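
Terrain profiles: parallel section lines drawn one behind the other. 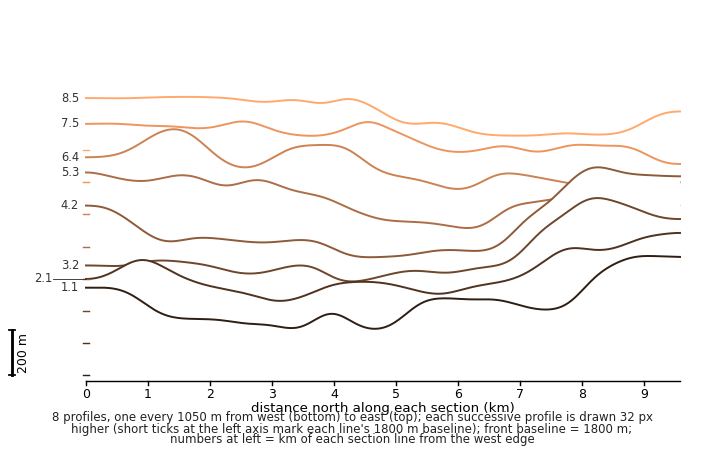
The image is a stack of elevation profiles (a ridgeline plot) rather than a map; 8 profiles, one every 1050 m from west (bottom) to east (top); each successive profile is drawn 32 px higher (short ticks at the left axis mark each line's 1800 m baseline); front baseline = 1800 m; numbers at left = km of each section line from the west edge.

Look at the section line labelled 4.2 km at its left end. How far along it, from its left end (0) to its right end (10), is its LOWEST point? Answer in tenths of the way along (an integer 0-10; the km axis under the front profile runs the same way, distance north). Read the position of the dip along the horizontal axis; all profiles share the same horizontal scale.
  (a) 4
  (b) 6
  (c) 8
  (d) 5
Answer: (d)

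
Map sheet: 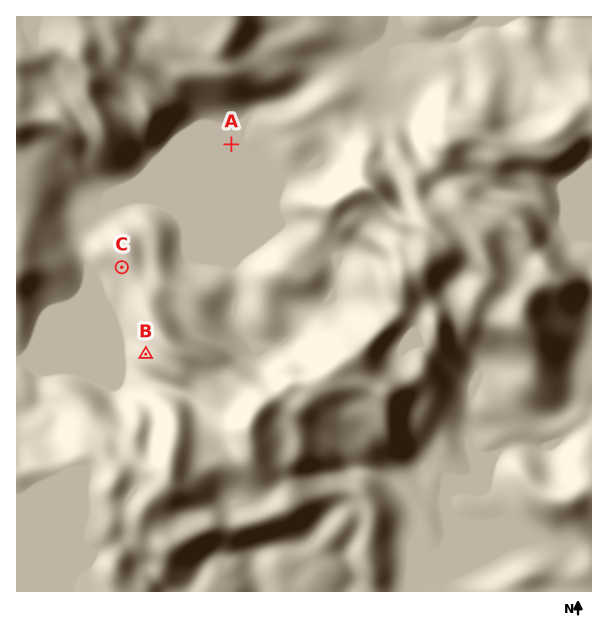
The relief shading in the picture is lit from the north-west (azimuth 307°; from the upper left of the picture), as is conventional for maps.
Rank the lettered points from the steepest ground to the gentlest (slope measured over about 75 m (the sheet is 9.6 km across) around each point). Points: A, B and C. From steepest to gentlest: B C A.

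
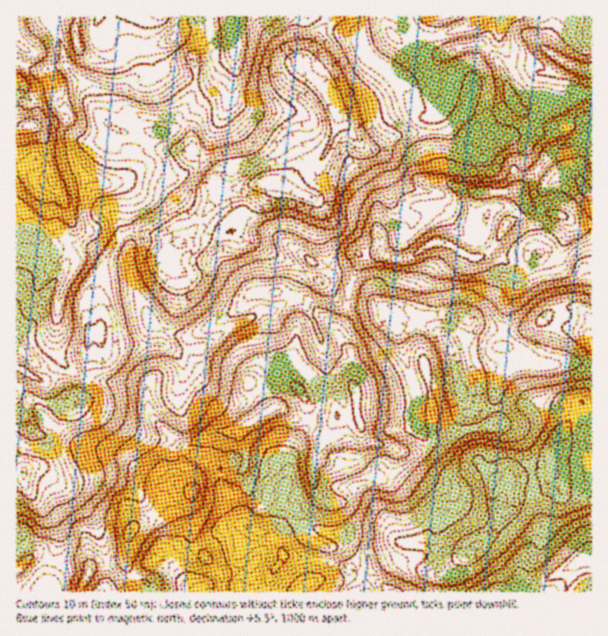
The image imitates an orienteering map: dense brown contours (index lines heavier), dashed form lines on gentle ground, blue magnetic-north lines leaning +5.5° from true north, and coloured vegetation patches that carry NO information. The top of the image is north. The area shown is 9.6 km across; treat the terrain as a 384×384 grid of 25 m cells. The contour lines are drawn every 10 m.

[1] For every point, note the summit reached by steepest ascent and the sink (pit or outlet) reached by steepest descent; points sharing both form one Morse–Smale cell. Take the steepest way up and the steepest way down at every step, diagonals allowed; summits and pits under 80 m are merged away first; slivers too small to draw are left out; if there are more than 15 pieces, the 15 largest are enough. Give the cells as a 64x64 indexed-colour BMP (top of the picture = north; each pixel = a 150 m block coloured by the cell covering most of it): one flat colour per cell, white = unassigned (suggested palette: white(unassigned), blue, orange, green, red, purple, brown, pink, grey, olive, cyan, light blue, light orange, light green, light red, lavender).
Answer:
<image width="64" height="64" href="data:image/bmp;base64,Qk12CAAAAAAAAHYAAAAoAAAAQAAAAEAAAAABAAQAAAAAAAAIAAATCwAAEwsAABAAAAAAAAAA////ALR3HwAOf/8ALKAsACgn1gC9Z5QAS1aMAMJ34wB/f38AIr28AM++FwDox64AeLv/AIrfmACWmP8A1bDFAIiIVVMzMzMzMzM2ZmZmZmZmZmZmZmZmZnd3d3d3d3d3iIhVVTMzMzMzMzMzNmZmZmZmZmZmZmZmd3d3d3d3d3eIiFVVMzMzMzMzMzM2ZmZmZmZmZmZmZmZnd3d3d3d3d4iIVVVVVTMzMzMzMzZmZmZmZmZmZmZmZmd3d3d3d3d3iIhVVVVVMzMzMzMzNmZmZmZmZmZmZmZjM3d3d3d3d3eIiIVVVVUzMzMzMzMzZmZmZmZmZmZjMzMzM3d3d3d3d4iIhVVVVVMzMzMzMzNmM2ZmZmZmYzMzMzMzN3d3d3d3iIhVVVVVUzMzMzMzMzMzMzMzMzMzMzMzMzM3d3d3d3eIiFVVVVVVUzMzMzMzMzMzMzMzMzMzMzMzMzN3d3d3d4iFVVVVVVVVMzMzMzMzMzMzMzMzMzMzMzMzM3d3d3d3iFVVVVVVVVVTMzMzMzMzMzMzMzMzMzMzMzMzd3d3d3eFVVVVVVVVVVVTMzMzMzMzMzMzMzMzMzMzMzNEREd3d4VVVVVVVVVVVTMzMzMzMzMzMzMzMzMzMzMzNEREREREhVVVVVVVVVVVMzMzMzMzMzMzMzMzMzMzMzNERERERESIhVVVVVVVVVUzMzMzMzMzMzMzMzMzMzMzNERERERERIiFVVVVVVVVVVMzMzMzMzMzMzMzMzMzMzM0REREREREiIVVVVVVVVVVVTMzMzMzMzMzMzMzMzMzMzRERERERESIiFVVVVVVVVVVVTMzMzMzMzMzMzMzMzMzNERERERERIiIhVVVVVVVVVVVVVMzMzMzMzMzMzM0RENEREREREREiIiFVVVVVVVVVVVVVVMzMzMzMzMzMzREQ0RERERERESIiIhVVVVVVVVVVVVVVTMzMzMzMzMzNERERERERERERIiIiFVVVVVVVVVVVVVTMzMzMzMzMzM0REREREREREREiIiCJVVVVVVVVVVVVVMzMzMzMzMzM0RERERERERERESIiIIiVVVVVVVVVVVVMzMzMzMzMzMzRERERERERERERIiCIiJVVVVVVVVVVVVTMzMzMzMzMzNEREREREREREREiCIiIlVVVVVVVVVVVVVVMzMzMzMzNERERERERERERESCIiIiVVVVVVVVVVVVVVVTMzMzMzM0RERERERERERERCIiIiJVEREREREVVVVVVVMzMzMzMzREREREREREREREIiIiIlEREREREREVVVVVUzMzMzMzNEREREREREREREQiIiIiIRERERERERFVVVVVMzUzMzNERERERERERERERCIiIiIhERERERERERFVVVVVVTMzM0REREREREREREREIiIiIiEREREREREREREVVVVVUzM0REREREREREREREQiIiIiIREREREREREREREVVVUURERERERERERERERERCIiIiIhERERERERERERERVVURREREREREREREREREREIiIiIiERERERERERERERFVURFEREREREREREREREREQiIiIiIRERERERERERERERERERRERERERERERERERERCIiIiIiERERERERERERERERERFEREREREREREREREREIiIiIiIRERERERERERERERERERFBEUREREREREREREQiIiIiIiEREREREREREREREREREREREUQRRERERERERCIiIiIiIhERIiEREREREREREREREREREREUREREREREIiIiIiIiIiIiIhERERERERERERERERERERREREREREQiIiIiIiIiIiIiIRERERERERERERERERERFERERERERCIiIiIiIiIiIiIhEREREREREREREREREREUREREREREIiIiIiIiIiIiIiIRERERERERERERERERERREREREREQiIiIiIiIiIiIiIiERERERERERERERERERERERRERERCIiIiIiIiIiIiIiEREREhEREREREREREREREREUREREIrsiIiIiIiIiIiIRESIiIRERERERERERERERERFEREQrsiIiIiIiIiIiIiISIiIiIREREREREREREREREURERLuyIiIiIiIiIiIiIiIiIiIiERERERERERERERERFEREu7IiIiIiIiIiIiIiIiIiIiIhERERERERERERERERFES7siIiIiIiIiIiIiIiIiIiIiERERERERERERERERERFLsiIiIiIiIiIiIiIiIiIiIiIhEREREREREREREREREcuyIiIiIiIiIiIiIiIiIiIiIiERERERERERERERHMzMy7IiIiIiIiIiIiIiIiIiIiIiERERERERERERERzMzMzLsiIiIiIiIiIiIiIiIiIiIiIRERERERERERERzMzMzMsiIiIiIiIiIiIiIiIiIiIiIhEREREREREREREcmZmZmyIiIiIiIiIiIiIiIiIiIiIhERERERERERERERqZmZmSIiIiIiIiIiIiIiIiIiIiIhERERERERERERERqqmZmZIiIiIiIiIiIiIiIiIiIiIhERERERERERERERGqqqmZnSIiIiIiIiIiIiIiIiIiIiEREREREREREREREaqqqZmdIiIiIiIiIiIiIiIiIiIiIhEREREREREREREaqqqZmZIiIiIiIiIiIiIiIiIiIiIiERERERERERERERqqqpmZkiIiIiIiIiIiIiIiIiIiIiIhERERERERERERGqqqmZmSIiIiIiIiIiIiIiIiIiIiIiIREREREREREREaqqqpmZ"/>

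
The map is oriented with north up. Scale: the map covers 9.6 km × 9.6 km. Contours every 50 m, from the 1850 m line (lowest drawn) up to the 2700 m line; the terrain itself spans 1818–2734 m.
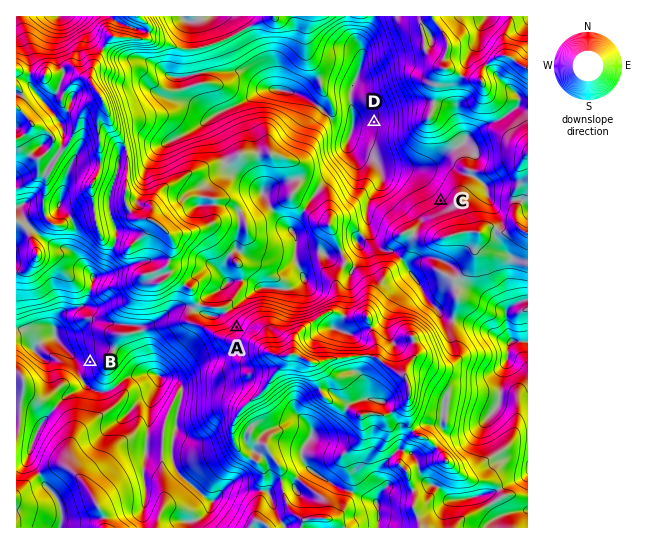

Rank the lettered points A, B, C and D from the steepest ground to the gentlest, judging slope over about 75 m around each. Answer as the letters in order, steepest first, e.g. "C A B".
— B A C D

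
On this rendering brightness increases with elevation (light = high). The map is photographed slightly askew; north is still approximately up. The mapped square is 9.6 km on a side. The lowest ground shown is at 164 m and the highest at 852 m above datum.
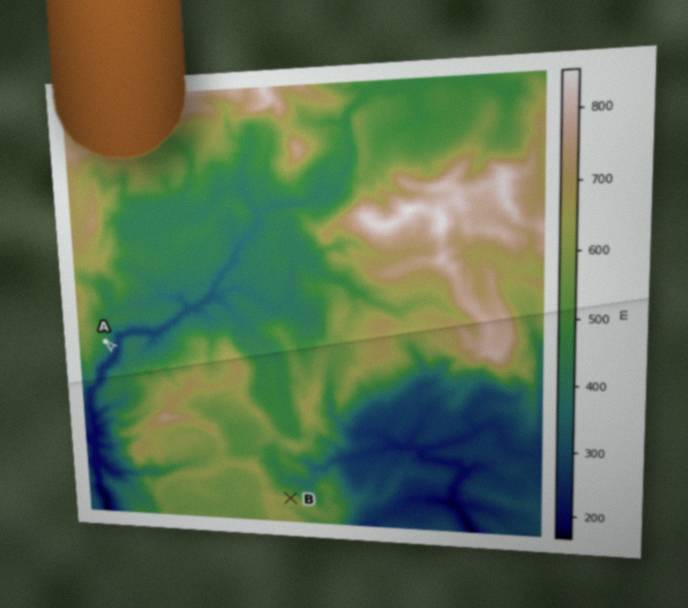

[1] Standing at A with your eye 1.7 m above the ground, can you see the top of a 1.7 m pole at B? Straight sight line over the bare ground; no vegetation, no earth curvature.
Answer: no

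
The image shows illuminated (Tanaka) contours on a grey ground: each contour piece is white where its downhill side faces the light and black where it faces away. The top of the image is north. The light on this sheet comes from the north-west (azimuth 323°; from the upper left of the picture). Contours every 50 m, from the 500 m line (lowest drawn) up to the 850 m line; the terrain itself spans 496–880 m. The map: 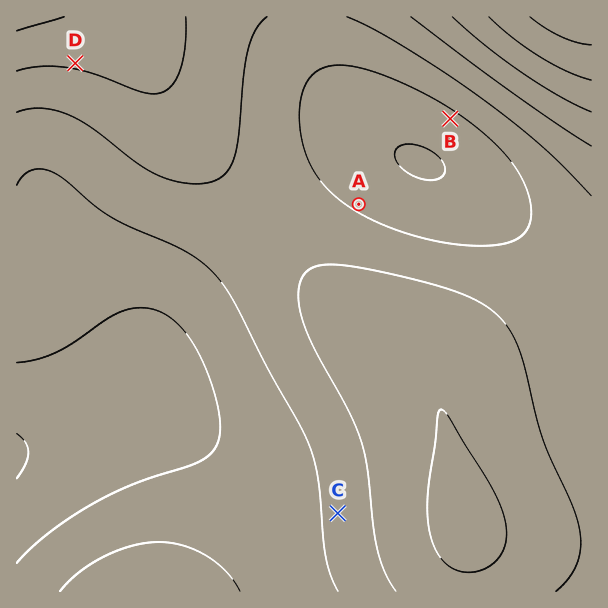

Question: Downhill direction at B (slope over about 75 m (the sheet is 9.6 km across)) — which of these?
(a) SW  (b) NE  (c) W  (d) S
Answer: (a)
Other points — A NE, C W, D S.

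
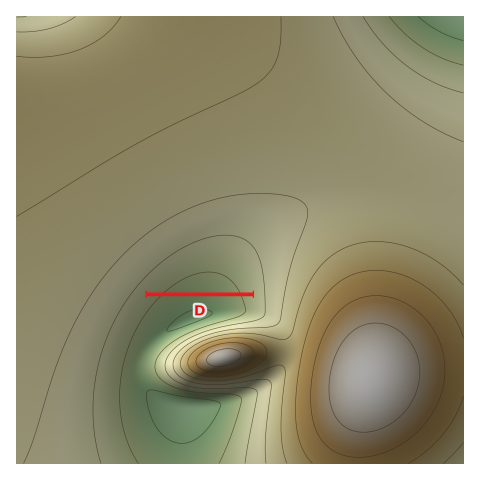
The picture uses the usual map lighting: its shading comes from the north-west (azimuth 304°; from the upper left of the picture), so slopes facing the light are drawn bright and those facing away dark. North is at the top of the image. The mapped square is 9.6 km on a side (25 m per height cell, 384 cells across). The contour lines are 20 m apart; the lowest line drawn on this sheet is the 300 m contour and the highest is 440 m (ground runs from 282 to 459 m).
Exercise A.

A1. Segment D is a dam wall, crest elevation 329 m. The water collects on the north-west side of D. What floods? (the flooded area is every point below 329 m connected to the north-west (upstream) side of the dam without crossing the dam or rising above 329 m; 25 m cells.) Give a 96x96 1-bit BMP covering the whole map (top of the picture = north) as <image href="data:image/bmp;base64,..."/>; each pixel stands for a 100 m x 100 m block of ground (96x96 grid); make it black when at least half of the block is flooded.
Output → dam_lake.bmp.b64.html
<image width="96" height="96" href="data:image/bmp;base64,Qk2+BAAAAAAAAD4AAAAoAAAAYAAAAGAAAAABAAEAAAAAAIAEAAATCwAAEwsAAAIAAAAAAAAA////AAAAAAAAAAAAAAAAAAAAAAAAAAAAAAAAAAAAAAAAAAAAAAAAAAAAAAAAAAAAAAAAAAAAAAAAAAAAAAAAAAAAAAAAAAAAAAAAAAAAAAAAAAAAAAAAAAAAAAAAAAAAAAAAAAAAAAAAAAAAAAAAAAAAAAAAAAAAAAAAAAAAAAAAAAAAAAAAAAAAAAAAAAAAAAAAAAAAAAAAAAAAAAAAAAAAAAAAAAAAAAAAAAAAAAAAAAAAAAAAAAAAAAAAAAAAAAAAAAAAAAAAAAAAAAAAAAAAAAAAAAAAAAAAAAAAAAAAAAAAAAAAAAAAAAAAAAAAAAAAAAAAAAAAAAAAAAAAAAAAAAAAAAAAAAAAAAAAAAAAAAAAAAAAAAAAAAAAAAAAAAAAAAAAAAAAAAAAAAAAAAAAAAAAAAAAAAAAAAAAAAAAAAAAAAAAAAAAAAAAAAAAAAAAAAAAAAAAAAAAAAAAAAAAAAAAAAAAAAAAAAAAAAAAAAAAAAAAAAAAAAAAAAAAAAAAAAAAAAAAAAAAAAAAAAAAAAAAAAAAAAAAAAAAAAAAAAAAAAAAAAAAAAAAAAAAAAAAAAAAAAAAAAAAAAAAAAAAAAAAAAAH///AAAAAAAAAAAAD///AAAAAAAAAAAAB///AAAAAAAAAAAAA//+AAAAAAAAAAAAAP/+AAAAAAAAAAAAAH/8AAAAAAAAAAAAAB/4AAAAAAAAAAAAAAHAAAAAAAAAAAAAAAAAAAAAAAAAAAAAAAAAAAAAAAAAAAAAAAAAAAAAAAAAAAAAAAAAAAAAAAAAAAAAAAAAAAAAAAAAAAAAAAAAAAAAAAAAAAAAAAAAAAAAAAAAAAAAAAAAAAAAAAAAAAAAAAAAAAAAAAAAAAAAAAAAAAAAAAAAAAAAAAAAAAAAAAAAAAAAAAAAAAAAAAAAAAAAAAAAAAAAAAAAAAAAAAAAAAAAAAAAAAAAAAAAAAAAAAAAAAAAAAAAAAAAAAAAAAAAAAAAAAAAAAAAAAAAAAAAAAAAAAAAAAAAAAAAAAAAAAAAAAAAAAAAAAAAAAAAAAAAAAAAAAAAAAAAAAAAAAAAAAAAAAAAAAAAAAAAAAAAAAAAAAAAAAAAAAAAAAAAAAAAAAAAAAAAAAAAAAAAAAAAAAAAAAAAAAAAAAAAAAAAAAAAAAAAAAAAAAAAAAAAAAAAAAAAAAAAAAAAAAAAAAAAAAAAAAAAAAAAAAAAAAAAAAAAAAAAAAAAAAAAAAAAAAAAAAAAAAAAAAAAAAAAAAAAAAAAAAAAAAAAAAAAAAAAAAAAAAAAAAAAAAAAAAAAAAAAAAAAAAAAAAAAAAAAAAAAAAAAAAAAAAAAAAAAAAAAAAAAAAAAAAAAAAAAAAAAAAAAAAAAAAAAAAAAAAAAAAAAAAAAAAAAAAAAAAAAAAAAAAAAAAAAAAAAAAAAAAAAAAAAAAAAAAAAAAAAAAAAAAAAAAAAAAAAAAAAAAAAAAAAAAAAAAAAAAAAAAAAAAAAAAAAAAAAAAAAAAAAAAAAAAAAAAAAAAAAAAAAAAAAAAAAAAAA="/>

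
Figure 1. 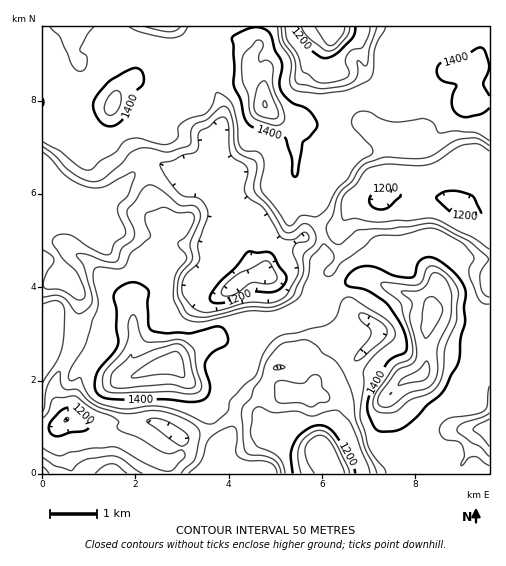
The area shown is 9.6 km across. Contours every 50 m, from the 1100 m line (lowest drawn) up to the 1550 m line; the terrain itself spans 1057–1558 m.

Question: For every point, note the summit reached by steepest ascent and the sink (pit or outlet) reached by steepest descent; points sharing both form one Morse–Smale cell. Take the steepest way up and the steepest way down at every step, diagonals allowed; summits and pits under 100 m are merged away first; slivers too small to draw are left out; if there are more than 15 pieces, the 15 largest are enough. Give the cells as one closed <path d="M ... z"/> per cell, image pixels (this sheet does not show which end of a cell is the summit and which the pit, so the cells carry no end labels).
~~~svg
<path d="M228 38l-13 2-24 12-9 8-6 13-5 4-11 4-30 0-13 13-6 11-24-5-44 2-1 87 12 10 25-3 20 7 19-11 15-18 8-6 18-4 29 9 21-15 5-11 2 9 15 19 0 21 16 41 4 25 6 10 6 1 5-13 7-8 45-22-5-18 0-22 3-1 8-15 14-18 9-6 19-2 14-9 7 0 19 6 18-2 15-14 6-9 23-22 1-4 1-14-2-11-7 3-31 0-13 4-15 13-18 9-9 3-15 0-8-4-7 4-28 17-15 5-2 9-9 11-14-23-13-13-2-17-11-11-4-8 0-11 3-7-1-7-11-6z"/><path d="M214 147l-5 11-21 15-29-9-18 4-8 6-15 18-19 11-20-7-25 3-12-9 1 135 7 2 22 0 24 8 13-9 23 0 3 16-4 16 7 12 5 2 12-5 18-5 6-6 33-18 14-2 31-12 23-6-8-34-6-10 13 3 14-7 21 1 3-8 7-8-3-23-2-2-41 20-10 10-3 12-2 1-6-1-6-10-4-25-15-37-1-25-15-19z"/><path d="M352 310l-14 14-14 8-1 8-6 9-5 3-8-5-9 2-10 18-1-2 3-12 0-9-6-25-24 5-31 12-14 2-33 18-6 7 9 12 18 17 8 14 7 18 11 18-7 8-1 21 2 3 111-1-10-28 20-42 0-11-7-19 26-17 16-16 4-8-7-10z"/><path d="M338 264l-3 0-7 8-13 0 2 14 6 9-3 15-20 2-19 6 6 26-3 22 3-1 8-16 5-2 6 1 4 4 7-3 6-9 1-8 14-8 13-14 22 12 6 7 0 7-19 20-26 17 7 19 0 11-20 42 11 29 47-1 11-4 10-6-12-14-4-11 0-10 8-11 0-7-5-11 4-6 13-12 19-6 27 21 7 3 13-1 4-5 7-21 9-9 0-38-22 3-26-9-17-19-37-13-15-8-18-1z"/><path d="M72 327l-23 1 0 21-7 11 1 70 15-3 10-8 17 6 19 14 13 0 31 14 18 11 3 10 50-1 0-23 7-8-11-18-7-18-8-14-18-17-10-13-17 5-31 13-31-29 7-17-4 1z"/><path d="M401 195l-11 1-9 5-22 0-9 8-13 23 6 20-7 11 19 15 18 1 15 8 37 13 17 19 26 9 20-2 2-2 0-108-8-1-11-7-31-10z"/><path d="M412 26l-155 0 0 13 2 6-9 12-1 14 4 8 11 11 2 17 11 10 8 3 17 3 10-1 42-25 8 4 20-1 22-11 15-13 12-3-14 0-12-11-1-9 9-12z"/><path d="M477 100l-9 0-42 43-18 2-19-6-7 0-14 9-19 2-9 6-14 18-8 15-3 1 0 22 5 18 17 0 13-21 9-8 22 0 9-5 11-1 39 3 19 6 8-2 14-16 2-5 7-3 0-76z"/><path d="M256 26l-213 0-1 75 45-1 24 5 6-11 13-13 30 0 11-4 5-4 6-13 9-8 24-12 8-2 17 2 10 6 3 7 6-8z"/><path d="M489 363l-8 9-7 21-7 6-10 0-10-4-24-20-19 6-13 12-4 6 5 11 0 7-8 11 0 10 2 7 14 17 14-9 23 0 7-15 9-7 37-2z"/><path d="M68 419l-10 8-16 3 1 44 125-1-2-9-18-11-31-14-13 0-19-14z"/><path d="M489 26l-75 0-1 15-9 12 1 9 12 11 46-1 8-4 1 18-3 13 20 3z"/><path d="M485 428l-32 3-9 7-7 15-23 0-7 3-7 8 8 10 81 0 1-44z"/><path d="M307 270l-14 0-14 7-12-2 5 9 9 35 19-7 21-3 2-14-6-9-2-14z"/><path d="M132 326l-25 1-7 6-7 16 0 2 15 15 16 14 17-7-10-15 4-16z"/>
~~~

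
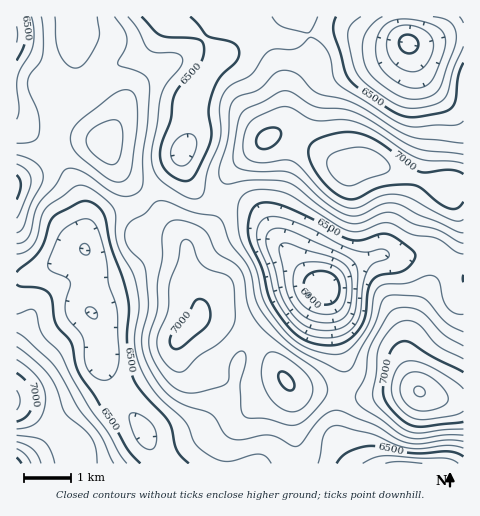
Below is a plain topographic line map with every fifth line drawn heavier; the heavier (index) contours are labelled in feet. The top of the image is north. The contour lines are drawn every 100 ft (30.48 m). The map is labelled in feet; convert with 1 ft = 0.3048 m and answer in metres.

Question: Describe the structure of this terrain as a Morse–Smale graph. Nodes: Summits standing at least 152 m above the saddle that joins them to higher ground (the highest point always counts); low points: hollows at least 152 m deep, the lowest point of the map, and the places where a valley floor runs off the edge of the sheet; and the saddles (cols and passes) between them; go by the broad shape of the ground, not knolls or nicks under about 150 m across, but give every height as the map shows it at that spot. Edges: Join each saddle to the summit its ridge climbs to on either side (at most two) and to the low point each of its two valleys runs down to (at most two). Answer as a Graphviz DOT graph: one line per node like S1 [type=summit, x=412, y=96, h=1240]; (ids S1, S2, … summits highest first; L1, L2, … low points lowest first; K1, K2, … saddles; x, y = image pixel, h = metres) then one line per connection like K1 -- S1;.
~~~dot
graph terrain {
  S1 [type=summit, x=419, y=391, h=2228];
  S2 [type=summit, x=17, y=400, h=2171];
  L1 [type=low, x=323, y=287, h=1801];
  L2 [type=low, x=409, y=43, h=1821];
  K1 [type=saddle, x=222, y=201, h=2031];
  K2 [type=saddle, x=17, y=278, h=1980];
  K1 -- S1;
  K1 -- L1;
  K1 -- L2;
  K2 -- S1;
  K2 -- S2;
  K2 -- L1;
}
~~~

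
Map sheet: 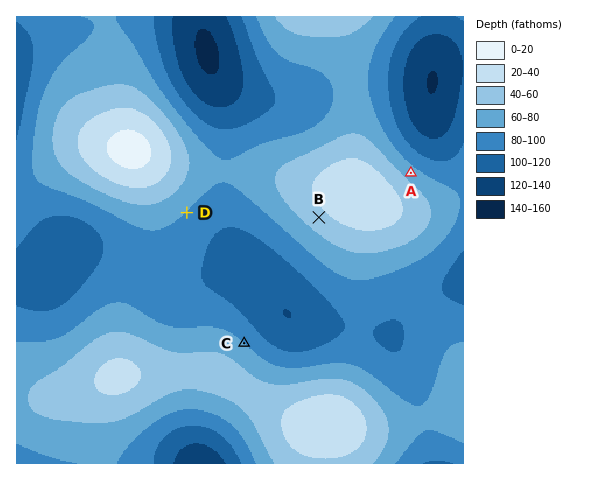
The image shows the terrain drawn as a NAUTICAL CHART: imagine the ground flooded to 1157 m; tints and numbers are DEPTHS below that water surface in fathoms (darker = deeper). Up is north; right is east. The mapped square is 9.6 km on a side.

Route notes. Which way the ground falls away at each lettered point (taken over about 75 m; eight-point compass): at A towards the NE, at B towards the SW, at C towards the NE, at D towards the SE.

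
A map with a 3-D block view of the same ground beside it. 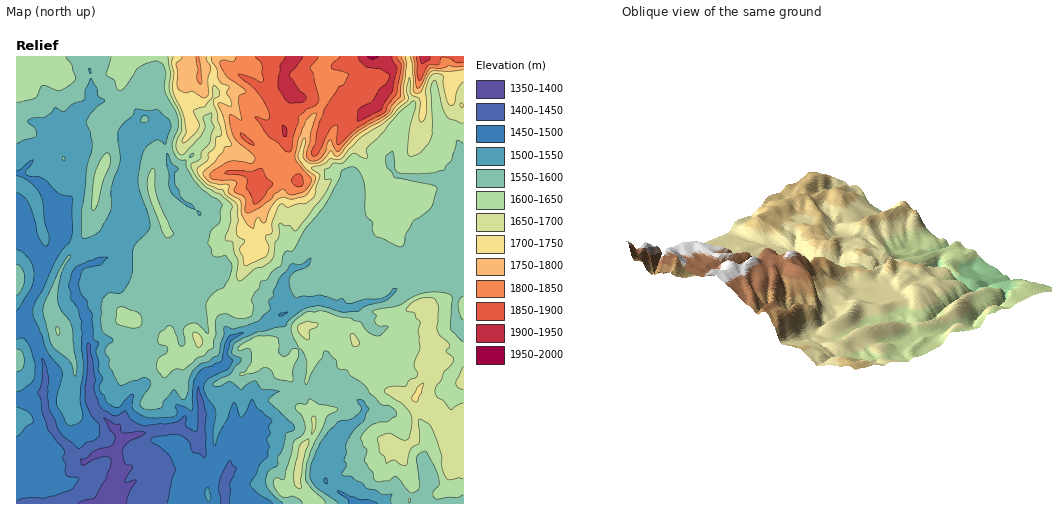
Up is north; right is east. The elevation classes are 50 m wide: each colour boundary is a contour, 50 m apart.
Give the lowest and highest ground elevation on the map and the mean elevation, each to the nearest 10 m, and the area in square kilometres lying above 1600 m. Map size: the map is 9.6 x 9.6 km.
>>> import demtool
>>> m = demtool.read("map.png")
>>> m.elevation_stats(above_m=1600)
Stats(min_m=1360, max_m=1950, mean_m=1600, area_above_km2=36.3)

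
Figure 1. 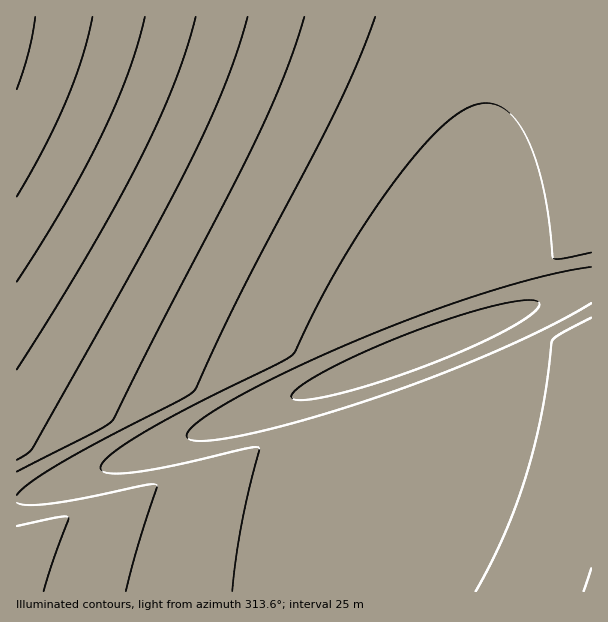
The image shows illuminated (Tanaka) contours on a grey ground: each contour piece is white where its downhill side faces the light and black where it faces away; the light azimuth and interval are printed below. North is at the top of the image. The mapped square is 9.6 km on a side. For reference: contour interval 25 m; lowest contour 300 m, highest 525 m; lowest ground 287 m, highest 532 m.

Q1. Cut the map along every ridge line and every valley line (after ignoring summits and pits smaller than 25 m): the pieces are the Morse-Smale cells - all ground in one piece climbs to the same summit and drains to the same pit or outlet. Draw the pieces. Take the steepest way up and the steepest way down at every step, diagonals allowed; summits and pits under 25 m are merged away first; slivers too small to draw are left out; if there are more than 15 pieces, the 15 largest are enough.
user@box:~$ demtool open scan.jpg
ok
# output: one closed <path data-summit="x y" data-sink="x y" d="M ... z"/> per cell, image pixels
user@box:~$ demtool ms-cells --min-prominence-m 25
<path data-summit="17 17" data-sink="420 348" d="M591 16l-574 0-1 482 4 1 22-7 537-204 12-2z"/><path data-summit="17 537" data-sink="420 348" d="M398 356l-251 96-130 47-1 92 337 1 2-22 7-30 50-139z"/><path data-summit="591 591" data-sink="420 348" d="M591 286l-12 2-181 69 14 44-50 139-7 30-1 22 238-1z"/>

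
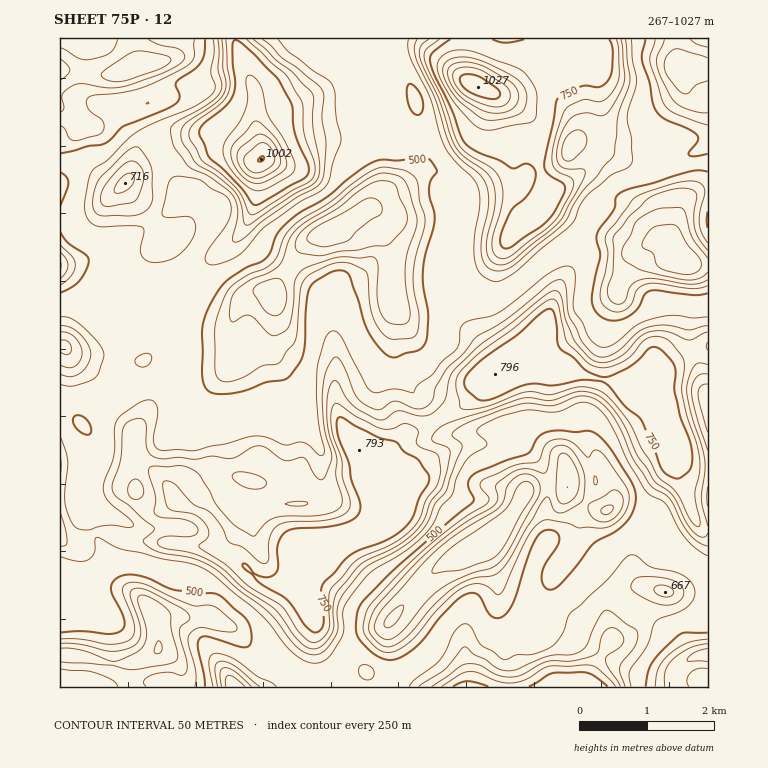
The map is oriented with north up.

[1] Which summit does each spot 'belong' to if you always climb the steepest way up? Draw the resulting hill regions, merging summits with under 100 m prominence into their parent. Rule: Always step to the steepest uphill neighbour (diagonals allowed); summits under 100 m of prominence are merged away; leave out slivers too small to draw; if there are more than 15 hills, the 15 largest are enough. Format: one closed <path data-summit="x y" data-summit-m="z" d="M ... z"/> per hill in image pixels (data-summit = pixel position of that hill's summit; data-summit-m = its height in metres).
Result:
<path data-summit="478 87" data-summit-m="1027" d="M708 38l-399 0 17 17 62-6 6 5 22 46 2 9-2 28 7 14 2 13-6 9-10 9-19 9-15 15-6 2 7 3 8 7-2 17 7 21 0 20 3 17 8-8 39-3 25 15 17 3 10-1 19-10 44-36 22-12 12-3 30 2 15 8 7 0 12-7 13 0 6 6 6 13 9 3 22 2z"/><path data-summit="359 450" data-summit-m="793" d="M373 209l-8 2-31 20-27 10-9 11-26 41 4 20-4 22 2 22 15 30 5 19 21 32 6 15-1 36-5 10-8 4-40 0-6-4-2-14-4-4-15-3-5-4-10-43-5-10-10-12 0-13 5-9-1-2-19 24-2 7-11 11-8 3-35 33-3 7 0 22-18 25-5 0-14-7-7-7-2 6 2 20 15 24 7 20 14 16 7 4 14 14 6 13 10-4 46 2 17 7 11 7 16 20 23 10 24 25 25-1 10-10 8-23 11-11 29-15 33-40 23-21 8-5 17-5 24-14 22-28 16-24 11-4 29-1 0-13-5-14-29-22-11-6-11-1-29 1-15 4-21 0-19-28-14-12-18-44 2-42-7-22-4-39-5-12 2-17z"/><path data-summit="495 374" data-summit-m="796" d="M268 292l-18 2-11 11-7 16-2 39-5 9 1 2-2-1-3 3-14 5-13 2-17-5-8 0-22 8-22 5-16 15-18 11-9 10-17-17-5-1 0 174 14 18 8 3 12 0 27-10 11 1-18-19-7-20-15-24-2-6 2-19-2-2 9 8 14 7 5 0 18-25 0-22 3-7 35-33 8-3 11-11 2-7 26-33-11 20 0 13 10 12 5 10 10 43 5 4 15 3 4 4 2 14 6 4 40 0 8-4 5-10 1-36-6-15-21-32-5-19-15-30-2-22 4-22-4-19z"/><path data-summit="261 159" data-summit-m="1002" d="M307 38l-128 0-5 15-5 6-32 7 12 36-5 3 0 10 27 61 14 19-22 21-16 12-39 18-19 12-29 8 0 2 14 4 27 17 19 6 7 11 4 26 16-6 22-4 15-5 28 7 17 0 10-19 7-10 9-3 17 2 2-3 20-34 13-16 31-12 37-23 15-15 19-9 14-14 2-10-9-21 2-13-2-24-22-46-6-5-12 0-6 3-44 3z"/><path data-summit="576 687" data-summit-m="779" d="M616 508l-23 4-13 9-7 25-19 26-9 0-23-6-14-7-18-17-24 14-17 5-15 10-16 16-31 39 5 30-1 31 283 0 1-11 5-10 20-12-3-3-4-10 0-14 5-8 10-9 0-33-21-16-18-9-4-4-6-14-5-6z"/><path data-summit="125 183" data-summit-m="716" d="M143 104l-20 12-37 12-5 0-17-19-4 0 0 156 29-7 19-12 39-18 16-12 22-21-14-19-13-29-2-8-12-24z"/><path data-summit="65 347" data-summit-m="711" d="M60 268l0 136 5 3 16 17 10-10 18-11 16-15 22-5 22-8 8 0 13 5 17-2 14-5 8-8 2-43-2 2-17 0-28-7-15 5-22 4-14 6-12 0-17-8-6-6-5-27-19-16z"/><path data-summit="234 687" data-summit-m="744" d="M185 616l-20 0-9 5 3 15 0 13 13 8 8 9 0 21 121 0-23-25-23-10-16-20-8-5-20-9-24 0z"/>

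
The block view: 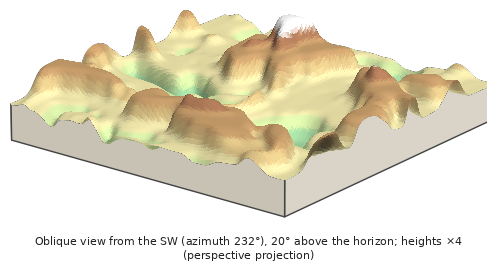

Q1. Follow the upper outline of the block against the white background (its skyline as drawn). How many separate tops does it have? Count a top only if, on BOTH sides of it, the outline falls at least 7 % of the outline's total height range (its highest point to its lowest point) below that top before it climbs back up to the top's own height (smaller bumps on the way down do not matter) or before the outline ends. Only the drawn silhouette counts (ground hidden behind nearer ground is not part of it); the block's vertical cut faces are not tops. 6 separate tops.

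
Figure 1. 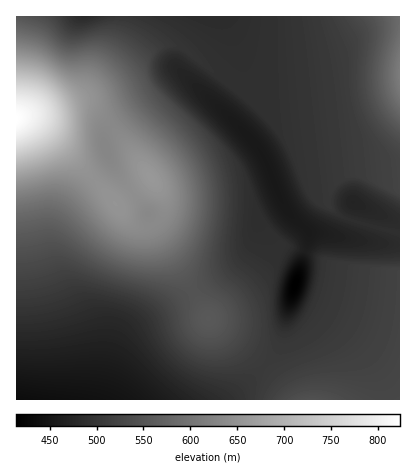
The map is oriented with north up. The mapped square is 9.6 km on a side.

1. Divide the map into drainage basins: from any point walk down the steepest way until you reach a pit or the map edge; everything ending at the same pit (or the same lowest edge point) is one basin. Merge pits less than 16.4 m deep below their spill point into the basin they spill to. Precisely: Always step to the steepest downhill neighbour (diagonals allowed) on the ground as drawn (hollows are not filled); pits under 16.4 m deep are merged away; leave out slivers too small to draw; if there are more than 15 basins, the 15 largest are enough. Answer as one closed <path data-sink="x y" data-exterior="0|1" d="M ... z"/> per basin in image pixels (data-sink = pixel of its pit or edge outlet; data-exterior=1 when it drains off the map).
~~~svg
<path data-sink="296 284" data-exterior="0" d="M400 16l-278 0-7 24-31 52-30 15-37 11 11 0 8 3 18 15 53 58 23 28 12 5 10-2 3 1 53 92 54 45 19 19 13 18 106 0 0-166-54-15-12-7-6-8 4-16 12-12 16-4 40-4z"/><path data-sink="16 400" data-exterior="1" d="M28 118l-12 0 0 282 276 0-11-18-19-19-54-45-53-92-3-1-10 2-12-5-67-76-21-20z"/><path data-sink="84 16" data-exterior="1" d="M120 16l-104 0 0 102 38-11 30-15 31-52 5-14z"/><path data-sink="354 202" data-exterior="0" d="M400 169l-40 3-16 4-9 8-5 8-2 8 2 8 16 11 54 14z"/>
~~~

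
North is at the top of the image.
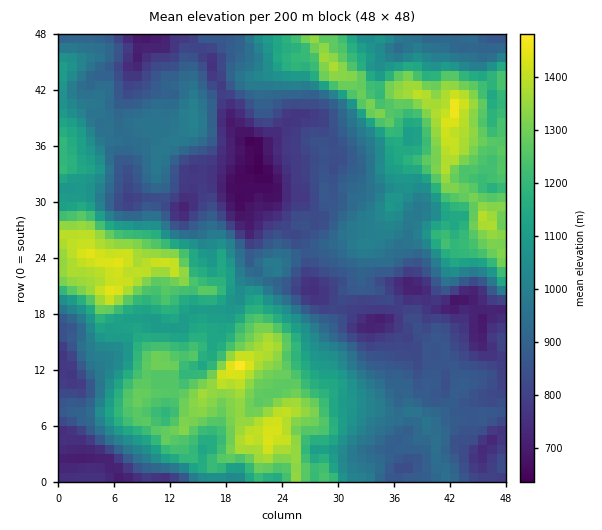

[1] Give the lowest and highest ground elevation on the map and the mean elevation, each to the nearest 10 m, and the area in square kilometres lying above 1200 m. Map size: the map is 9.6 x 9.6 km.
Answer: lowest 630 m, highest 1500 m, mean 1020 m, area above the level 22.5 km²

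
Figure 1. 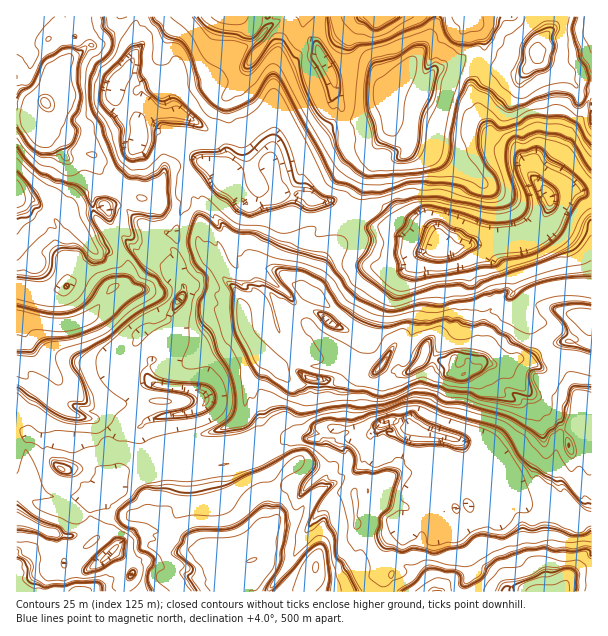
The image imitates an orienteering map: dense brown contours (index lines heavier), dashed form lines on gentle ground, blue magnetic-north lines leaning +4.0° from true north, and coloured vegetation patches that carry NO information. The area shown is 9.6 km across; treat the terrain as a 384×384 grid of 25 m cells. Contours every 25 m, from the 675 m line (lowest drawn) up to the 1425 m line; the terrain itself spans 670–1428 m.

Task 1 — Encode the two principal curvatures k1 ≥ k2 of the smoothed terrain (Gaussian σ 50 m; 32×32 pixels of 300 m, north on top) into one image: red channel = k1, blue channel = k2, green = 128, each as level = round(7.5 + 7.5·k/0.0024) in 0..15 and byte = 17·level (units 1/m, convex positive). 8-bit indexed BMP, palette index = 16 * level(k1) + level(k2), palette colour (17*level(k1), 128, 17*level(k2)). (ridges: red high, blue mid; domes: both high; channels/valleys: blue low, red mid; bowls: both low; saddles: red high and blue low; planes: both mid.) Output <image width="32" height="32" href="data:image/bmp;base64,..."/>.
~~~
<image width="32" height="32" href="data:image/bmp;base64,Qk02CAAAAAAAADYEAAAoAAAAIAAAACAAAAABAAgAAAAAAAAEAAATCwAAEwsAAAABAAAAAAAAAIAAABGAAAAigAAAM4AAAESAAABVgAAAZoAAAHeAAACIgAAAmYAAAKqAAAC7gAAAzIAAAN2AAADugAAA/4AAAACAEQARgBEAIoARADOAEQBEgBEAVYARAGaAEQB3gBEAiIARAJmAEQCqgBEAu4ARAMyAEQDdgBEA7oARAP+AEQAAgCIAEYAiACKAIgAzgCIARIAiAFWAIgBmgCIAd4AiAIiAIgCZgCIAqoAiALuAIgDMgCIA3YAiAO6AIgD/gCIAAIAzABGAMwAigDMAM4AzAESAMwBVgDMAZoAzAHeAMwCIgDMAmYAzAKqAMwC7gDMAzIAzAN2AMwDugDMA/4AzAACARAARgEQAIoBEADOARABEgEQAVYBEAGaARAB3gEQAiIBEAJmARACqgEQAu4BEAMyARADdgEQA7oBEAP+ARAAAgFUAEYBVACKAVQAzgFUARIBVAFWAVQBmgFUAd4BVAIiAVQCZgFUAqoBVALuAVQDMgFUA3YBVAO6AVQD/gFUAAIBmABGAZgAigGYAM4BmAESAZgBVgGYAZoBmAHeAZgCIgGYAmYBmAKqAZgC7gGYAzIBmAN2AZgDugGYA/4BmAACAdwARgHcAIoB3ADOAdwBEgHcAVYB3AGaAdwB3gHcAiIB3AJmAdwCqgHcAu4B3AMyAdwDdgHcA7oB3AP+AdwAAgIgAEYCIACKAiAAzgIgARICIAFWAiABmgIgAd4CIAIiAiACZgIgAqoCIALuAiADMgIgA3YCIAO6AiAD/gIgAAICZABGAmQAigJkAM4CZAESAmQBVgJkAZoCZAHeAmQCIgJkAmYCZAKqAmQC7gJkAzICZAN2AmQDugJkA/4CZAACAqgARgKoAIoCqADOAqgBEgKoAVYCqAGaAqgB3gKoAiICqAJmAqgCqgKoAu4CqAMyAqgDdgKoA7oCqAP+AqgAAgLsAEYC7ACKAuwAzgLsARIC7AFWAuwBmgLsAd4C7AIiAuwCZgLsAqoC7ALuAuwDMgLsA3YC7AO6AuwD/gLsAAIDMABGAzAAigMwAM4DMAESAzABVgMwAZoDMAHeAzACIgMwAmYDMAKqAzAC7gMwAzIDMAN2AzADugMwA/4DMAACA3QARgN0AIoDdADOA3QBEgN0AVYDdAGaA3QB3gN0AiIDdAJmA3QCqgN0Au4DdAMyA3QDdgN0A7oDdAP+A3QAAgO4AEYDuACKA7gAzgO4ARIDuAFWA7gBmgO4Ad4DuAIiA7gCZgO4AqoDuALuA7gDMgO4A3YDuAO6A7gD/gO4AAID/ABGA/wAigP8AM4D/AESA/wBVgP8AZoD/AHeA/wCIgP8AmYD/AKqA/wC7gP8AzID/AN2A/wDugP8A/4D/AMShwfP2lKHlh7TIh4fGwMen0tZzdpDk0/TBxLPWx/mS1oSU05D0wcCUsaeXpqfiwPjjoYeXp8LTooPl1pOj1NST1+Wn9mDh96L5iIeHh9aA9NNzp7OhwpHS59SywtPD5cCgwKWH4eSXhrLTwuWY6KKy44bHgXeHh4aigaHExqGQtNiXh4fC6IeHh4d2ceX4otCih5fThIeGhYWHh4WFlZGnh4eHh3Wh6Memt8enhIPB89GHiNdxh4eXl4eHh4SR54eF9NSHd4aDhIWEg7Lmt8ews8PT98KHh4eHh3aSxcaHh6TElIeHh4eHh4aWlnKx+PbG93GDpsfI1qeHkeeWxJWHh4d2h4eHl4eXxbOChYbBkJOSs9eykaBw03LTkdPihYeDs/S0h5aisMLE8vijc5KhgMGwcICxw9OxosLm2LOGgtXX0pOHh8f39HCx5rfE09XEstO4k4C1o6TW1aSVxHPWl4jng3emkLDAsqHngdL54MPn9eXmw9TX0qem1YPFs4SHt4B2h6ekqJiGobL4p8PWt4fD8+P10+f404fmwoeG54GSwqCEhqaHh4LXwbeHhoeHh3fikvagw6SU1sOh49OH1ujl1LJyhJaFo7L3h5WHp8HT19Xo4/XX1+WSdoWxl+bi0eTo9sKRoLLogeiIpabD8eSzorPEw9OilJeHwvjogpaEkuW49vXioOOB97jBwajk0qHCgLLT09Pm4Pi1gYHEs7WlsuTS04KTsdSDovL45OOhspPBkZKzs9TU0sPT1IWD6feA1eNyh6HYh4eWw7O1sraRxpLBoLHCgLGj5call4WjoZH1w5WH0qin59ejg3SGiOfUgcN0cLCWhnOQs7a3p4eD9uOikZOh+MKxw5aXt4eH0oHksoDDssLSkrXCtXLEh3LgsMbI5ISj1nCQouWAwJaiw8KBk8ak0vTlgMH1ocOiw8fH19fSh+ZxhLiEs8TTwePSocLj0vj55pKAxKDS5NaWhuWxkfPWgHSUlXSnlNTC+OXU5eSkx8K0kLOy0sT25KHXxFDClsS0pLeGdKeRw+iVkviz2JLVo7CQ1JLC94i40+fDgrLY17OnmKeVg9Skp4Lpl8TGkcSAwdPCwrPYpMWx1KGGkpCQwrKBloWixeaWsqeHxZXBtsP0sdPCwPbmlfdxc6XDxcXT2OiyccT3kqXTiIfHk9Rxo+flsqHxcOaH5LNwkteHgud3pNSgpPhwx9OYiMbExsK3tNSSp+eE0ujl1MNw2IeRx4fT9ZK0xMHGs8Xn1LOWp5eD9/aUw4elocHm5NG0otSVg4Hwocih9IHT09P0xLGyxITn+MOClaeXh9aBh5LYhLXIt8PUl7eitrKQw9P3g4aixpLl9HE="/>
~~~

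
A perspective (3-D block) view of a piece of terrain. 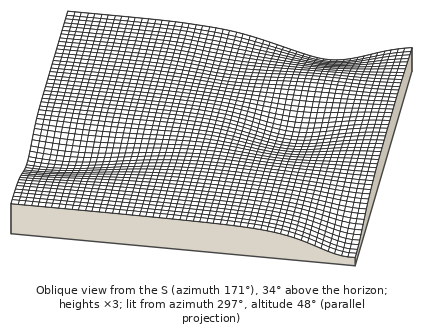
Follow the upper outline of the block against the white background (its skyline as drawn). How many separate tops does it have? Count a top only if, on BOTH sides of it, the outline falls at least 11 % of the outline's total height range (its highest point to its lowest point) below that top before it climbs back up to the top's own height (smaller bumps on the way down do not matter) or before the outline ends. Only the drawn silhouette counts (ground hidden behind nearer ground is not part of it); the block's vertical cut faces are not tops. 1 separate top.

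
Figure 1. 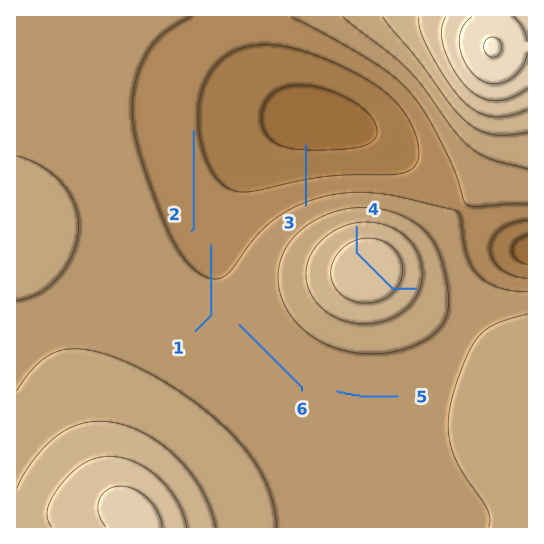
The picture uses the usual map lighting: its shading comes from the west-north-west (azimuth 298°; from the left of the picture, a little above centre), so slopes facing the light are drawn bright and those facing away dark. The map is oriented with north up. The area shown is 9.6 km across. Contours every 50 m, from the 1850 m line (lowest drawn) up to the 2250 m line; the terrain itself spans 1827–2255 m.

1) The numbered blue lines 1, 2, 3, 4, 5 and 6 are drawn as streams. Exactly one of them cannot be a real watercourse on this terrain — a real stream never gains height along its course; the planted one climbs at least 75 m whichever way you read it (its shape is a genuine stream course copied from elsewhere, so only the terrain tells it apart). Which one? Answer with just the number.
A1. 4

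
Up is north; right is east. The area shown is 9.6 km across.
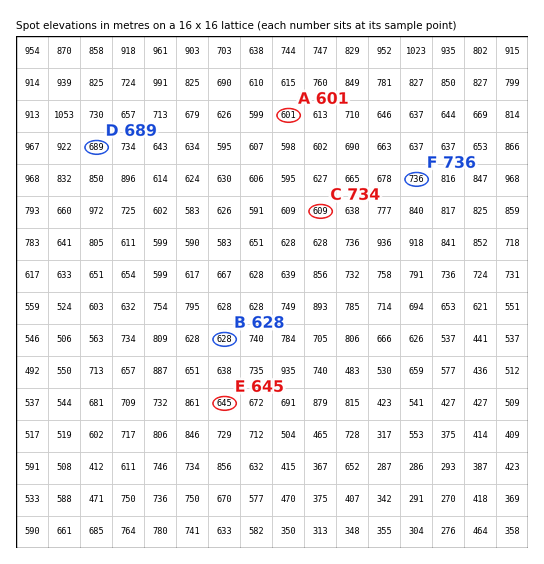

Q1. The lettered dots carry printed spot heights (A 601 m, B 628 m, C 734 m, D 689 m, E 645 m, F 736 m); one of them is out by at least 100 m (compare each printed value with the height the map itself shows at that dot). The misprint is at C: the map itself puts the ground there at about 609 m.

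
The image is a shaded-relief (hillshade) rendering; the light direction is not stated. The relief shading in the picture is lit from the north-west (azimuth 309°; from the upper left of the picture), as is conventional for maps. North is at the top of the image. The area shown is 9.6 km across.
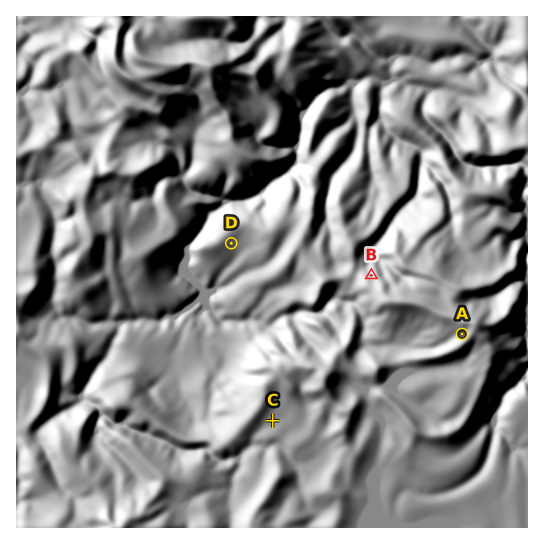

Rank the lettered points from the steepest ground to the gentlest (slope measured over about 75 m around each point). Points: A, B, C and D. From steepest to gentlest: B A D C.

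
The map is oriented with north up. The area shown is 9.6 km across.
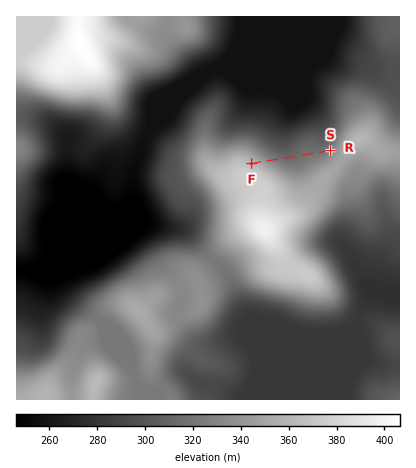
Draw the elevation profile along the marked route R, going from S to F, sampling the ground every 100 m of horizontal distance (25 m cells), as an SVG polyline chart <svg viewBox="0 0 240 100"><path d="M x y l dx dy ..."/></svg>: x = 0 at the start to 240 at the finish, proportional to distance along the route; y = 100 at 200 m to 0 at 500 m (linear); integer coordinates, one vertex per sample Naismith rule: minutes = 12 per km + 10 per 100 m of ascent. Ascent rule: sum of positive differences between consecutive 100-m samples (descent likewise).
<svg viewBox="0 0 240 100"><path d="M0 58l12 2 12 0 12 1 12 0 12 0 12 0 12 0 12 1 12 0 12 1 12-1 12 0 12-1 12-2 12-2 12-2 12-3 12-2 12-2 12-2"/></svg>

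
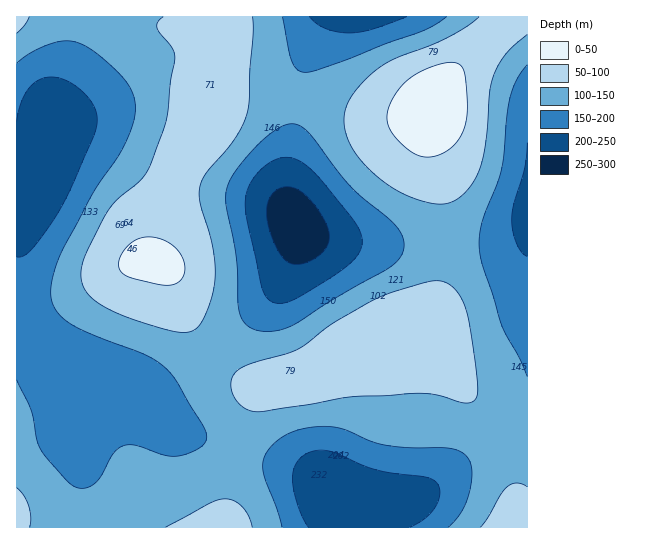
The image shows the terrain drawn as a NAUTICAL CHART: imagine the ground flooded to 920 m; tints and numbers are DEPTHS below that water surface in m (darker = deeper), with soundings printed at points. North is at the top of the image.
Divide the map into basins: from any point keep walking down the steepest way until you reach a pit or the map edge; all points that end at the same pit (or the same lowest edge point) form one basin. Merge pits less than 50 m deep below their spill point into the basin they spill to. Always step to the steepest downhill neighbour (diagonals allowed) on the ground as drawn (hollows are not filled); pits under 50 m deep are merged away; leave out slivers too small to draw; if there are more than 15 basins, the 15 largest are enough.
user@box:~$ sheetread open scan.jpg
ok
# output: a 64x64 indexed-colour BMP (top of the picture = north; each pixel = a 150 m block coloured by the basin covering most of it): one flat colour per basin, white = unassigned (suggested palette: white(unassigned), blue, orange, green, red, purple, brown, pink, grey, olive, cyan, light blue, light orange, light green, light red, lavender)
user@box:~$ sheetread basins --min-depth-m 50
<image width="64" height="64" href="data:image/bmp;base64,Qk12CAAAAAAAAHYAAAAoAAAAQAAAAEAAAAABAAQAAAAAAAAIAAATCwAAEwsAABAAAAAAAAAA////ALR3HwAOf/8ALKAsACgn1gC9Z5QAS1aMAMJ34wB/f38AIr28AM++FwDox64AeLv/AIrfmACWmP8A1bDFABEREREREREREREREREzMzMzMzMzMzMzMzMzMzMzMzMiERERERERERERERERETMzMzMzMzMzMzMzMzMzMzMzMzQRERERERERERERERERMzMzMzMzMzMzMzMzMzMzMzMzNBERERERERERERERERETMzMzMzMzMzMzMzMzMzMzMzM0ERERERERERERERERERMzMzMzMzMzMzMzMzMzMzMzM0QREREREREREREREREREzMzMzMzMzMzMzMzMzMzMzMzRBERERERERERERERERETMzMzMzMzMzMzMzMzMzMzMzNEERERERERERERERERERMzMzMzMzMzMzMzMzMzMzMzM0QRERERERERERERERERETMzMzMzMzMzMzMzMzMzMzMzRBERERERERERERERERERMzMzMzMzMzMzMzMzMzMzMzNEEREREREREREREREREREzMzMzMzMzMzMzMzMzMzMzNEQRERERERERERERERERERMzMzMzMzMzMzMzMzMzMzM0RBEREREREREREREREREREzMzMzMzMzMzMzMzMzMzMzREERERERERERERERERERETMzMzMzMzMzMzMzMzMzMzREQRERERERERERERERERERMzMzMzMzMzMzMzMzMzMzRERBERERERERERERERERERETMzMzMzMzMzMzMzMzMzREREERERERERERERERERERERMzMzMzMzMzMzMzMzMzREREQRERERERERERERERERERETMzMzMzMzMzMzMzMzRERERBEREREREREREREREREREiIiIzMzMzMzMzMzMzREREREERERERERERERERERERIiIiIiIjMzMzMzMzMzREREREQRERERERERERERERERIiIiIiIiIzMzMzMzMzNERERERBERERERERERERERERIiIiIiIiIiIzMzMzMzNEREREREERERERERERERERERIiIiIiIiIiIiIzMzMzNEREREREQRERERERERERERERIiIiIiIiIiIiIiMzMzNERERERERBEREREREREREREREiIiIiIiIiIiIiIiIzNEREREREREEREREREREREREREiIiIiIiIiIiIiIiIiIiREREREREQREREREREREREREiIiIiIiIiIiIiIiIiIiIkRERERERBERERERERERERESIiIiIiIiIiIiIiIiIiIiREREREREERERERERERERERIiIiIiIiIiIiIiIiIiIiJEREREREQRERERERERERERIiIiIiIiIiIiIiIiIiIiIiRERERERBEREREREREREREiIiIiIiIiIiIiIiIiIiIiJEREREREEREREREREREREiIiIiIiIiIiIiIiIiIiIiIkREREREQRERERERERERESIiIiIiIiIiIiIiIiIiIiIiRERERERBERERERERERESIiIiIiIiIiIiIiIiIiIiIiJEREREREERERERERERESIiIiIiIiIiIiIiIiIiIiIiIkREREREQRERERERERERIiIiIiIiIiIiIiIiIiIiIiIiJERERERBEREREREREREiIiIiIiIiIiIiIiIiIiIiIiIkREREREERERERERERERIiIiIiIiIiIiIiIiIiIiIiIiREREREQREREREREREREiIiIiIiIiIiIiIiIiIiIiIiJERERERBERERERERERESIiIiIiIiIiIiIiIiIiIiIiIkREREREEREREREREREREiIiIiIiIiIiIiIiIiIiIiIkREREREQRERERERERERESIiIiIiIiIiIiIiIiIiIiIiRERERERBERERERERERERIiIiIiIiIiIiIiIiIiIiIiJEREREREERERERERERERESIiIiIiIiIiIiIiIiIiIiIkREREREQRERERERERERERIiIiIiIiIiIiIiIiIiIiIiRERERERBERERERERERERESIiIiIiIiIiIiIiIiIiIiREREREREERERERERERERERIiIiIiIiIiIiIiIiIiIiJEREREREQRERERERERERERESIiIiIiIiIiIiIiIiIiIkRERERERBERERERERERERERIiIiIiIiIiIiIiIiIiIiREREREREERERERERERERERESIiIiIiIiIiIiIiIiIiJEREREREQRERERERERERERERIiIiIiIiIiIiIiIiIiIkRERERERBERERERERERERERESIiIiIiIiIiIiIlVSIiREREREREERERERERERERERERIiIiIiIiIiJVVVVVVVVEREREREQRERERERERERERERFVIiIiIlVVVVVVVVVVVVRERERERBEREREREREREREREVVVVVVVVVVVVVVVVVVVVEREREREERERERERERERERERFVVVVVVVVVVVVVVVVVVVREREREQREREREREREREREREVVVVVVVVVVVVVVVVVVVVERERERBERERERERERERERERVVVVVVVVVVVVVVVVVVVVREREREEREREREREREREREREVVVVVVVVVVVVVVVVVVVVUREREQRERERERERERERERERVVVVVVVVVVVVVVVVVVVVVERERBERERERERERERERERFVVVVVVVVVVVVVVVVVVVVVREREERERERERERERERERFVVVVVVVVVVVVVVVVVVVVVVUREQREREREREREREREREVVVVVVVVVVVVVVVVVVVVVVVVURBERERERERERERERERVVVVVVVVVVVVVVVVVVVVVVVVVE"/>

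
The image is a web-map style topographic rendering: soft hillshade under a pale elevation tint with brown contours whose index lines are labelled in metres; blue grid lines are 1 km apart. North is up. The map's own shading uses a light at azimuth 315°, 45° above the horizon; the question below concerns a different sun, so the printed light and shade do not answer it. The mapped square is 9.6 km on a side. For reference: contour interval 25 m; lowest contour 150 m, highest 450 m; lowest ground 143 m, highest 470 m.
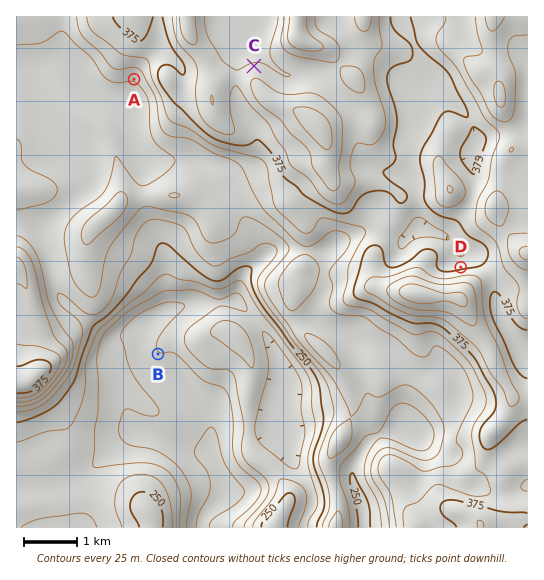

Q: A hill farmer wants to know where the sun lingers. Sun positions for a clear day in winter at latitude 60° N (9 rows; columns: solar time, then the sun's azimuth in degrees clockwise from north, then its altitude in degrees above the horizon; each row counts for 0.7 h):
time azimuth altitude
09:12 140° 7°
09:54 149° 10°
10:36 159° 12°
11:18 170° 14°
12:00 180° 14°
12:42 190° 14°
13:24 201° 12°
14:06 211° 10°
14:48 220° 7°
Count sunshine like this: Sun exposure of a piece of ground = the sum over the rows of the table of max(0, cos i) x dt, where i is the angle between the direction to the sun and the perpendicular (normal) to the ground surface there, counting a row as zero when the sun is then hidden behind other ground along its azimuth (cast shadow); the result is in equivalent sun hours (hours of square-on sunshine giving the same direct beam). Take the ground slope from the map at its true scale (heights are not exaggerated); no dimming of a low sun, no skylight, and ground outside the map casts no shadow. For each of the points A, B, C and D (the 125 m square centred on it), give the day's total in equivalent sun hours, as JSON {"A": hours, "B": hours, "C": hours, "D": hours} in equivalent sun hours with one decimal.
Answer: {"A": 1.6, "B": 1.3, "C": 0.8, "D": 0.3}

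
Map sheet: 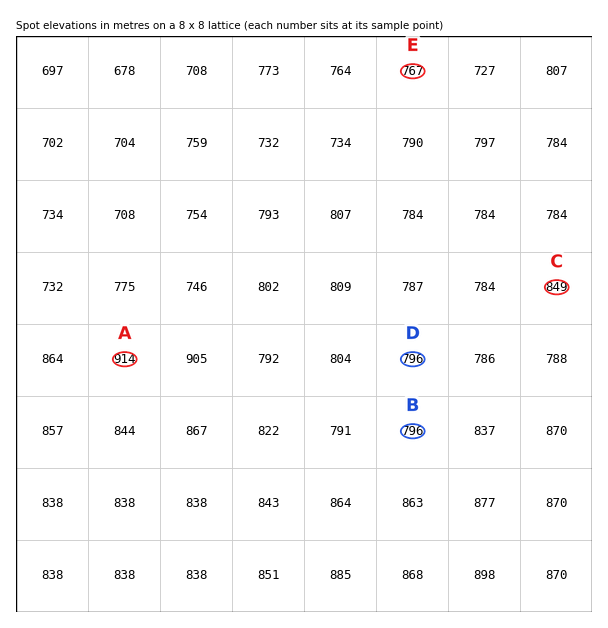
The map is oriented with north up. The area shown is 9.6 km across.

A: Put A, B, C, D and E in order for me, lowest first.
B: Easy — E B D C A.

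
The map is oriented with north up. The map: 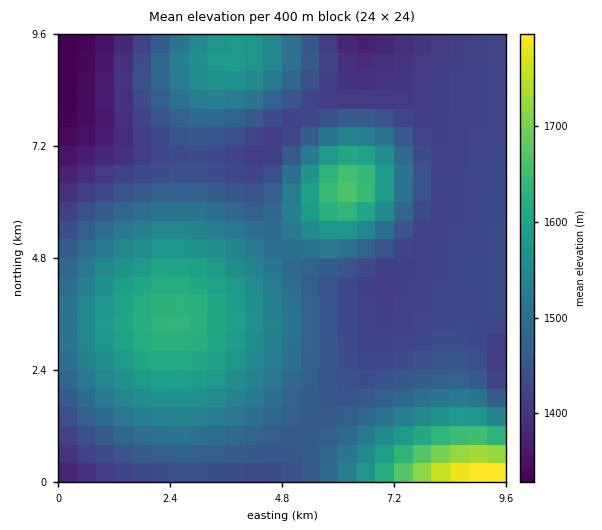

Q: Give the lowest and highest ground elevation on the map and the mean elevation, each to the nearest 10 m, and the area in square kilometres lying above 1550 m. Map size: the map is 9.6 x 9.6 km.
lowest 1330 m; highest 1820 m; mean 1490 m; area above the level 20.5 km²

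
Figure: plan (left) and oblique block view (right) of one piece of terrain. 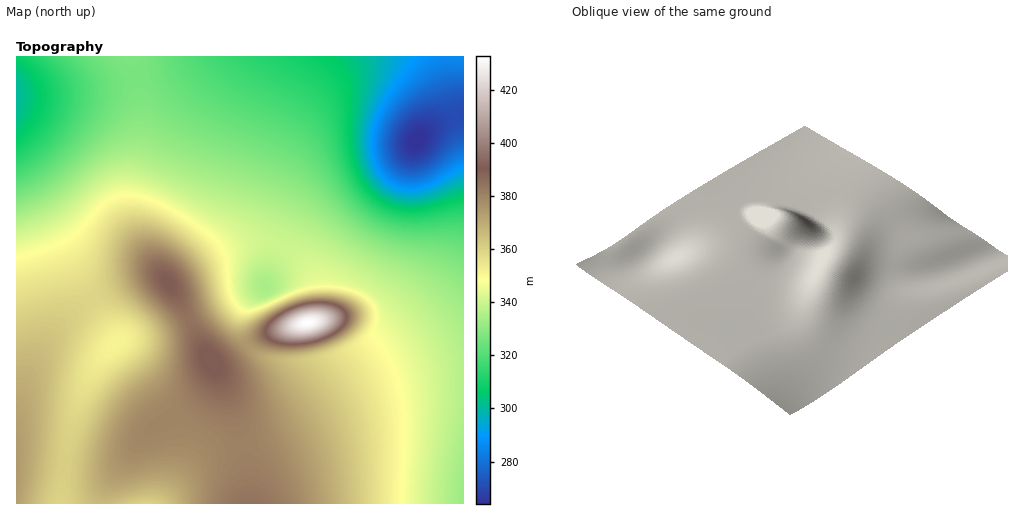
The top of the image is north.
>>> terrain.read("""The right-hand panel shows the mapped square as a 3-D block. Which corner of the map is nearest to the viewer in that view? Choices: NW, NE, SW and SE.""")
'NW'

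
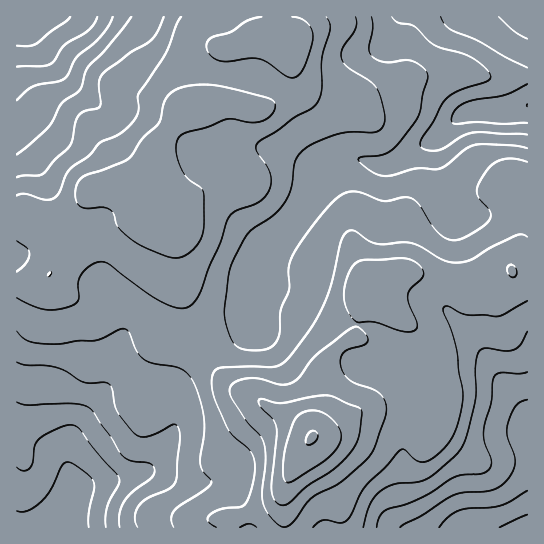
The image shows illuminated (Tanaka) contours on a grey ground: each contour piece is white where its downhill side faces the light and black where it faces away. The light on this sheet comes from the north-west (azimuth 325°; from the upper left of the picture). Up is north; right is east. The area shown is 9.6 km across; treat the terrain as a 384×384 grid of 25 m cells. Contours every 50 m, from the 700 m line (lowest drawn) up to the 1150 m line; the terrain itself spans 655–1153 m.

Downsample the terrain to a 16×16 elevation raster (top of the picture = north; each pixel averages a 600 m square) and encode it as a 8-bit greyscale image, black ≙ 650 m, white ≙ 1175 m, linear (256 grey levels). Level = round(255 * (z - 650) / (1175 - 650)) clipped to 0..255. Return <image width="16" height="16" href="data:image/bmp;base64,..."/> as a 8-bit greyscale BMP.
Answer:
<image width="16" height="16" href="data:image/bmp;base64,Qk02BQAAAAAAADYEAAAoAAAAEAAAABAAAAABAAgAAAAAAAABAAATCwAAEwsAAAABAAAAAAAAAAAAAAEBAQACAgIAAwMDAAQEBAAFBQUABgYGAAcHBwAICAgACQkJAAoKCgALCwsADAwMAA0NDQAODg4ADw8PABAQEAAREREAEhISABMTEwAUFBQAFRUVABYWFgAXFxcAGBgYABkZGQAaGhoAGxsbABwcHAAdHR0AHh4eAB8fHwAgICAAISEhACIiIgAjIyMAJCQkACUlJQAmJiYAJycnACgoKAApKSkAKioqACsrKwAsLCwALS0tAC4uLgAvLy8AMDAwADExMQAyMjIAMzMzADQ0NAA1NTUANjY2ADc3NwA4ODgAOTk5ADo6OgA7OzsAPDw8AD09PQA+Pj4APz8/AEBAQABBQUEAQkJCAENDQwBEREQARUVFAEZGRgBHR0cASEhIAElJSQBKSkoAS0tLAExMTABNTU0ATk5OAE9PTwBQUFAAUVFRAFJSUgBTU1MAVFRUAFVVVQBWVlYAV1dXAFhYWABZWVkAWlpaAFtbWwBcXFwAXV1dAF5eXgBfX18AYGBgAGFhYQBiYmIAY2NjAGRkZABlZWUAZmZmAGdnZwBoaGgAaWlpAGpqagBra2sAbGxsAG1tbQBubm4Ab29vAHBwcABxcXEAcnJyAHNzcwB0dHQAdXV1AHZ2dgB3d3cAeHh4AHl5eQB6enoAe3t7AHx8fAB9fX0Afn5+AH9/fwCAgIAAgYGBAIKCggCDg4MAhISEAIWFhQCGhoYAh4eHAIiIiACJiYkAioqKAIuLiwCMjIwAjY2NAI6OjgCPj48AkJCQAJGRkQCSkpIAk5OTAJSUlACVlZUAlpaWAJeXlwCYmJgAmZmZAJqamgCbm5sAnJycAJ2dnQCenp4An5+fAKCgoAChoaEAoqKiAKOjowCkpKQApaWlAKampgCnp6cAqKioAKmpqQCqqqoAq6urAKysrACtra0Arq6uAK+vrwCwsLAAsbGxALKysgCzs7MAtLS0ALW1tQC2trYAt7e3ALi4uAC5ubkAurq6ALu7uwC8vLwAvb29AL6+vgC/v78AwMDAAMHBwQDCwsIAw8PDAMTExADFxcUAxsbGAMfHxwDIyMgAycnJAMrKygDLy8sAzMzMAM3NzQDOzs4Az8/PANDQ0ADR0dEA0tLSANPT0wDU1NQA1dXVANbW1gDX19cA2NjYANnZ2QDa2toA29vbANzc3ADd3d0A3t7eAN/f3wDg4OAA4eHhAOLi4gDj4+MA5OTkAOXl5QDm5uYA5+fnAOjo6ADp6ekA6urqAOvr6wDs7OwA7e3tAO7u7gDv7+8A8PDwAPHx8QDy8vIA8/PzAPT09AD19fUA9vb2APf39wD4+PgA+fn5APr6+gD7+/sA/Pz8AP39/QD+/v4A////ABUJIlNuhJGctJuOZFE4LCMoFB49VXF+m9XApIZ6Y1dDMSMzUVlvhp/b6MSflopnSUA8SWRmbZS2z93HqpadbUlUWGBrbXmdr625r6CcnnRZb3JzdX6Ghn+NqKiko5h8dYaIhH2Fi3xzfpaqrqeUjoqenIyNmph9cnqKsbmonJuhl6WZn6mmhnN3hZ+kn4ySoaGjqK20r5V9dH2MhIB2eoeNmrG3t62kmXxxeHN0cHqHbYKcrLWnpJd/b2ZgWF1veFtuhpSsraehjoN8dVk8PjxNXHaNobSvq6OSh3dlSjcrLj9mf5GfqKixlnZlYFVHNBAiP2d/nqivtJ15Vko2KBs="/>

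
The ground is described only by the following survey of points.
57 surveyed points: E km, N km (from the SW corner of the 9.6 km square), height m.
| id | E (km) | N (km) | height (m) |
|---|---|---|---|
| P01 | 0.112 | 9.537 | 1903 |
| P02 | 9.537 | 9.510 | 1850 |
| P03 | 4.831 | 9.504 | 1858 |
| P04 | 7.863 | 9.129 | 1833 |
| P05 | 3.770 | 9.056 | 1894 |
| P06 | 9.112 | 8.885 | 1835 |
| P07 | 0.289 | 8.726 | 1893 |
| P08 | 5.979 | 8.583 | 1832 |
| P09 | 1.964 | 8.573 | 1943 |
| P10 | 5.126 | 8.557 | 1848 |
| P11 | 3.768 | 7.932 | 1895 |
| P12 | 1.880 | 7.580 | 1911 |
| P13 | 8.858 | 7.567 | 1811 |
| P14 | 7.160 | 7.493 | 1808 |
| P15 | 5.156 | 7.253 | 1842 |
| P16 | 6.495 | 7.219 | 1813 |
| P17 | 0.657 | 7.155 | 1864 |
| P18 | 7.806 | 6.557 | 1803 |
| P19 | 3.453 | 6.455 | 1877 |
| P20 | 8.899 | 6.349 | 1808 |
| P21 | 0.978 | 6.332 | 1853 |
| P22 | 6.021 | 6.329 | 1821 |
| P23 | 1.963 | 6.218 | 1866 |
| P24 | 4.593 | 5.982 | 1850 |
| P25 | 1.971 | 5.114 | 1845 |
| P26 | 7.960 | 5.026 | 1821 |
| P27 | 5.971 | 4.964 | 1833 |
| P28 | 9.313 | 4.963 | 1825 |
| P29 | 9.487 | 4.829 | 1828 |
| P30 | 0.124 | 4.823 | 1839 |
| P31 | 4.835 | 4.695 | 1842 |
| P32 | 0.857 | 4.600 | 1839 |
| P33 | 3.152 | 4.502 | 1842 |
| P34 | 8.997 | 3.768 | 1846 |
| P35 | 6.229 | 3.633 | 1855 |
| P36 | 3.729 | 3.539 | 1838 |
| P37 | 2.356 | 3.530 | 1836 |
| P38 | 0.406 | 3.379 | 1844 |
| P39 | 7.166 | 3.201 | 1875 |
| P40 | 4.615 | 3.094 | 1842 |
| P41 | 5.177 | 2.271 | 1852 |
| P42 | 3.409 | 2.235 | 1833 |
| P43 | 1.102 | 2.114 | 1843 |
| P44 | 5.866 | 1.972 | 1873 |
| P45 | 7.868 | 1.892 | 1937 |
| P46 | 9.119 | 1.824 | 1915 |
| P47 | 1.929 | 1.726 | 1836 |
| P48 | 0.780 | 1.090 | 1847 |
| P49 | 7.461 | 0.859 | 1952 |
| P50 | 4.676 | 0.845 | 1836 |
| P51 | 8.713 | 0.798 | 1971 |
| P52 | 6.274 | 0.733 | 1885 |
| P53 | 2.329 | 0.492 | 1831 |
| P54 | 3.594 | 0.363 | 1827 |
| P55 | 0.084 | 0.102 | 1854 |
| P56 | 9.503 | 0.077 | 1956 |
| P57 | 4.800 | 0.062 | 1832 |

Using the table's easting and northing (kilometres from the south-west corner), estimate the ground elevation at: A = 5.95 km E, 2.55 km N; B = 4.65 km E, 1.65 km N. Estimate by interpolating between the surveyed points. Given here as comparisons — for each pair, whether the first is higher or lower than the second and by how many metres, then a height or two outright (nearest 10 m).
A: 30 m higher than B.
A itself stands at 1870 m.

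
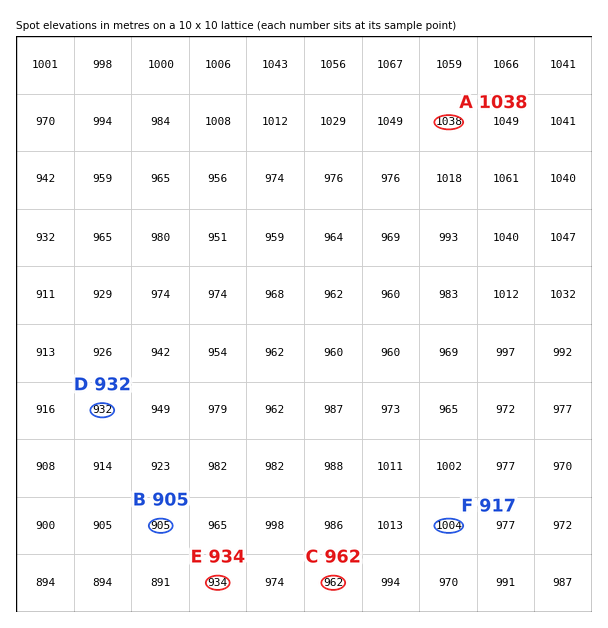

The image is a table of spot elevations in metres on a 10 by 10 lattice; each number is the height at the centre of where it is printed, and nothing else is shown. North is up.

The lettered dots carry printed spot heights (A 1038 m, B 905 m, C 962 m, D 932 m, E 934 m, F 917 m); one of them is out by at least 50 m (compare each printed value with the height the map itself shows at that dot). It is F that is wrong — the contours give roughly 1004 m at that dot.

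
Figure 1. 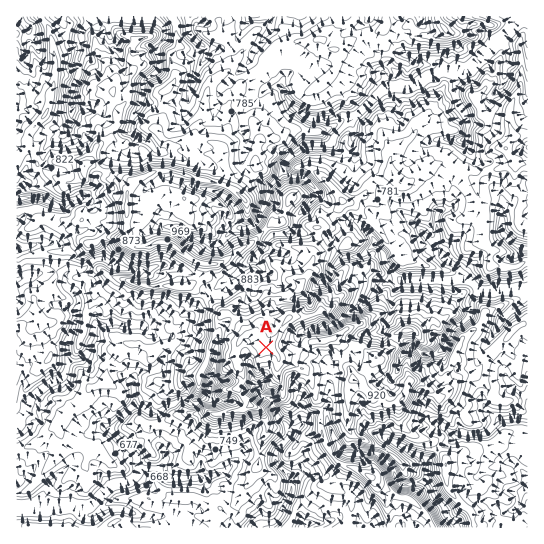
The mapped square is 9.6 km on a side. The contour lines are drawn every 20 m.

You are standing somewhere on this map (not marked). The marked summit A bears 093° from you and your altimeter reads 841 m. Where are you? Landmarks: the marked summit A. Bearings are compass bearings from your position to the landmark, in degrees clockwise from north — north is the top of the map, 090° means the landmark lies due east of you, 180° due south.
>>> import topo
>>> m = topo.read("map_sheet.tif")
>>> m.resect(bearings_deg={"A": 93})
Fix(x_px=196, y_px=344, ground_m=840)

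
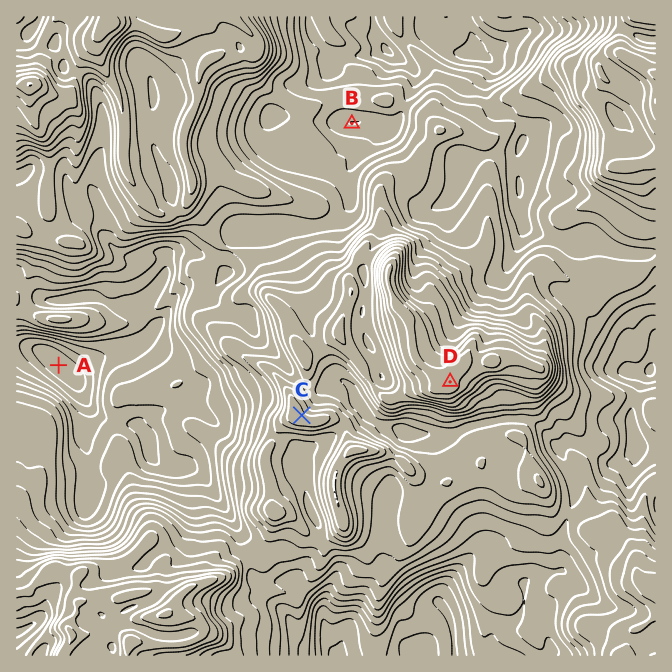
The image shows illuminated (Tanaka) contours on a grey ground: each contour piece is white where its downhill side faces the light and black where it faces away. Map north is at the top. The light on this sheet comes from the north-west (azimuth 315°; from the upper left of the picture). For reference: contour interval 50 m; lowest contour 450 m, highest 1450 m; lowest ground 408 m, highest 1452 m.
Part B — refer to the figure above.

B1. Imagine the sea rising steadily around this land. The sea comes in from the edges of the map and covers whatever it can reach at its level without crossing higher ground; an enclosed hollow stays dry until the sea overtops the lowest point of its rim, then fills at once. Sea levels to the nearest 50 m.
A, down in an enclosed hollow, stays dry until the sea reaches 500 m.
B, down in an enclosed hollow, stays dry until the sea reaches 700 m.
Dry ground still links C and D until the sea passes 1100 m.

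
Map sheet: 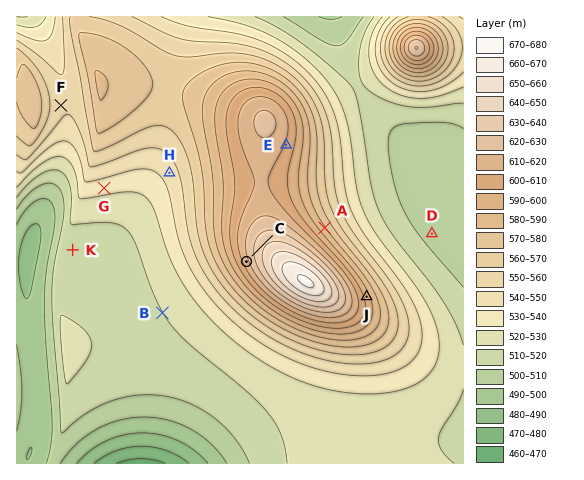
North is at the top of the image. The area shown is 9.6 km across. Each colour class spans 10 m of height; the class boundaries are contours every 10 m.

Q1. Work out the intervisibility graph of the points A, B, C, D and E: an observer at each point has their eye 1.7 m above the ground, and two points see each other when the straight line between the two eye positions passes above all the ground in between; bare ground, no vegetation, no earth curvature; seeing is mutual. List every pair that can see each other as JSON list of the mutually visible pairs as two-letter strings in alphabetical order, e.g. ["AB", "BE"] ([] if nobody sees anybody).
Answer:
["AD", "AE", "BC", "DE"]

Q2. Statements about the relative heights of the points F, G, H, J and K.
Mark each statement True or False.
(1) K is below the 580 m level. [True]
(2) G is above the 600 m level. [False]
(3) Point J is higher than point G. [True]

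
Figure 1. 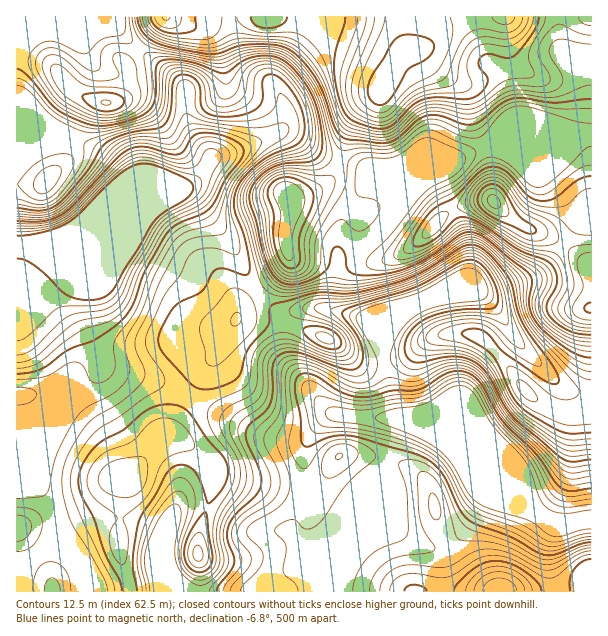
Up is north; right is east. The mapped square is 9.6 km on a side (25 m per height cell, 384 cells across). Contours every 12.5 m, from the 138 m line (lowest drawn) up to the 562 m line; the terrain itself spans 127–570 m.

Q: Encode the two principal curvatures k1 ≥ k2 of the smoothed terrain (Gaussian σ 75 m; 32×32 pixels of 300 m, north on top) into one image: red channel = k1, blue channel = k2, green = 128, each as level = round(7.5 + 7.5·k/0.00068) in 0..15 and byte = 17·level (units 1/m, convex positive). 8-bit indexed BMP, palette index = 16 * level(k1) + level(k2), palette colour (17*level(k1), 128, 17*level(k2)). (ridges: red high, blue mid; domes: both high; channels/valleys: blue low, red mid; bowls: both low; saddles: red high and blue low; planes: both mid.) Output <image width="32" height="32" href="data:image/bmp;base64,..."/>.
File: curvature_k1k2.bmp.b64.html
<image width="32" height="32" href="data:image/bmp;base64,Qk02CAAAAAAAADYEAAAoAAAAIAAAACAAAAABAAgAAAAAAAAEAAATCwAAEwsAAAABAAAAAAAAAIAAABGAAAAigAAAM4AAAESAAABVgAAAZoAAAHeAAACIgAAAmYAAAKqAAAC7gAAAzIAAAN2AAADugAAA/4AAAACAEQARgBEAIoARADOAEQBEgBEAVYARAGaAEQB3gBEAiIARAJmAEQCqgBEAu4ARAMyAEQDdgBEA7oARAP+AEQAAgCIAEYAiACKAIgAzgCIARIAiAFWAIgBmgCIAd4AiAIiAIgCZgCIAqoAiALuAIgDMgCIA3YAiAO6AIgD/gCIAAIAzABGAMwAigDMAM4AzAESAMwBVgDMAZoAzAHeAMwCIgDMAmYAzAKqAMwC7gDMAzIAzAN2AMwDugDMA/4AzAACARAARgEQAIoBEADOARABEgEQAVYBEAGaARAB3gEQAiIBEAJmARACqgEQAu4BEAMyARADdgEQA7oBEAP+ARAAAgFUAEYBVACKAVQAzgFUARIBVAFWAVQBmgFUAd4BVAIiAVQCZgFUAqoBVALuAVQDMgFUA3YBVAO6AVQD/gFUAAIBmABGAZgAigGYAM4BmAESAZgBVgGYAZoBmAHeAZgCIgGYAmYBmAKqAZgC7gGYAzIBmAN2AZgDugGYA/4BmAACAdwARgHcAIoB3ADOAdwBEgHcAVYB3AGaAdwB3gHcAiIB3AJmAdwCqgHcAu4B3AMyAdwDdgHcA7oB3AP+AdwAAgIgAEYCIACKAiAAzgIgARICIAFWAiABmgIgAd4CIAIiAiACZgIgAqoCIALuAiADMgIgA3YCIAO6AiAD/gIgAAICZABGAmQAigJkAM4CZAESAmQBVgJkAZoCZAHeAmQCIgJkAmYCZAKqAmQC7gJkAzICZAN2AmQDugJkA/4CZAACAqgARgKoAIoCqADOAqgBEgKoAVYCqAGaAqgB3gKoAiICqAJmAqgCqgKoAu4CqAMyAqgDdgKoA7oCqAP+AqgAAgLsAEYC7ACKAuwAzgLsARIC7AFWAuwBmgLsAd4C7AIiAuwCZgLsAqoC7ALuAuwDMgLsA3YC7AO6AuwD/gLsAAIDMABGAzAAigMwAM4DMAESAzABVgMwAZoDMAHeAzACIgMwAmYDMAKqAzAC7gMwAzIDMAN2AzADugMwA/4DMAACA3QARgN0AIoDdADOA3QBEgN0AVYDdAGaA3QB3gN0AiIDdAJmA3QCqgN0Au4DdAMyA3QDdgN0A7oDdAP+A3QAAgO4AEYDuACKA7gAzgO4ARIDuAFWA7gBmgO4Ad4DuAIiA7gCZgO4AqoDuALuA7gDMgO4A3YDuAO6A7gD/gO4AAID/ABGA/wAigP8AM4D/AESA/wBVgP8AZoD/AHeA/wCIgP8AmYD/AKqA/wC7gP8AzID/AN2A/wDugP8A/4D/AIaoqIV0lfiCh5DRgnR1h4eHh4aWqKm4pqW4ysrHtKaXhpaWhYTI1nKC5/zWtZaGd3eHh4aWl4Z2dZaoqJej1uqWhYZ0ltnHcYHp+YWFloeHh4eHhoaGhYWFlqeXhnODyLqVhYaXt8eDcrX2dENkdoeHh4eHd3aWt7aml4eFYnCQp5WFh5eWppZhg/a2dYWFhoeHd3d3hZfYtoRzgoSTlHN1hYWYmJipqISEt8inp5eFh5d2d3d1p/iVcXZ3hKW3h3d1hpipqamnhYWnuaeml4WVt4aGh5bY2YB2d3dxlceHd4aGh5iYl6aWlre5l4aHdZTZyba319ijgoeHcmGlx4d3h4WHl4eHmKiop5aEdIWFk7fIt6eVgYOHh4GAlce5l4aHhoaHh4eYmJeGhYWGlpeEcYCAcHKGh3eFkKfY58i3mIeGhoZ3h4eGlpaGh6i3hYOCk5SEg5GCdnCT6vnHlpfHt5eHdnaGhoWGl5iouJdjYYS4yba3uXRAQKX56ISDlHaWqJh2doaGh5iYmKiWg2BipOXGo7fHpXKC9feDgJSmZXaXl5aWl5iYiIeXppWTo9f6+KKDxujX1fb2lICCpaV2doeYp6anmJiHh5iop8X1+Pq1gIaS6fn4+ceAkae4uHeGlqeWhZaXmIiHmKmXhJGAkIBgc4OQk6WmoJDI++nqd5eWc2N0lqeYh3eHmJKxoXGTtpSAgICBgmFQhManpreYp4V3d3GXuKeHh5eFkOb75uT4+PjHk4BwYWKjkYKVx5eFh3d3hYG3uJiYh3GR+vumhIa39/j4lmAwZLWls8XJgICEh3d3cZW5qZiFcJX513V0hoWD1vn5omCV2PrntYaUs6CAh3eGkLm4pqODpefXhnSHmISC2Pnxwff2+MeVdvb825Fwd4eFgIOUtMa5x8iohZWYhoST2PP3/PaDlKWYxer5yIFwd3d1YHKU1/r96sa3hnaHh4ODk9j8p2Fkl5mFqdj414JgYJHEooGCtdrXs8WVZIWGh3ZhouShdHWFl3aFlsbFlHOV6LdSUYCgkIGR07JxoZB0dXSikoWHd3aWd4eDkbGTdLTXlHOFpJRyUnLU1afYpGFklrWDd3d3doZ3gZOm6fro5rSx17m3p5ViYrfZyuynYmSWtoNhcoKFhmKE2ff4+ejKg3Cm2biWhGBkx8q6yta0tcfKt4SVt6eXk8f4pnSTtsdwIIHUlVNQYrXWqKiot7e4tqfGxtjIppa02cmEhai4sJBztMSCUEGk5raGmKeHmKiGVXWWpnZ1doWklHSVp7DAyPj52MTG1OXHloaHqJiYqKZ1dbaVZHWGh4eHd4Zisfz7xqim1fnotpd2doaml4aGl7bHy7ikpbk="/>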